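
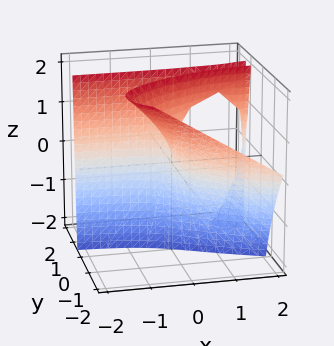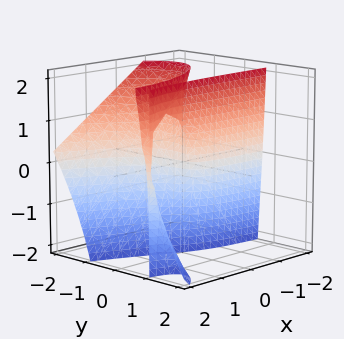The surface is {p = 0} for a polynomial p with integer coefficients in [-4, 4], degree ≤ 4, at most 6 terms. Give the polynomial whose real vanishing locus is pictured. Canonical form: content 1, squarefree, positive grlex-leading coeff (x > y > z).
2*y^3 + 2*y^2*z - 3*x*y - 2*y*z + 2*x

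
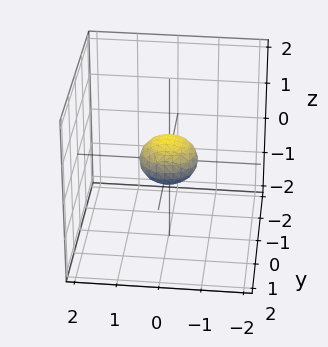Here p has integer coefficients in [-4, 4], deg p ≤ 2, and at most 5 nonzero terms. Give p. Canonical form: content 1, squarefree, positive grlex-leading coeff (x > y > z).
deg p = 2.
Symmetries: rotational symmetry about the z-axis ⇒ p depends on x, y only through x² + y²; the z ↦ −z reflection is a symmetry, so z appears only in even powers.
Checking where it meets the axes: a circular section at z = 0 has radius between 0 and 1.
These observations pin down the coefficients.

2*x^2 + 2*y^2 + 3*z^2 - 1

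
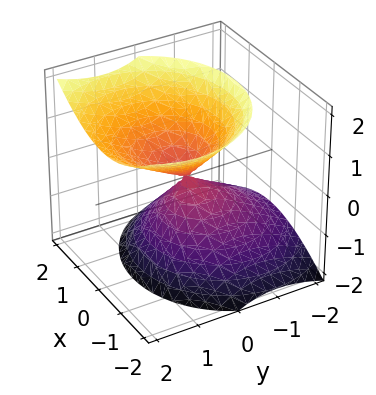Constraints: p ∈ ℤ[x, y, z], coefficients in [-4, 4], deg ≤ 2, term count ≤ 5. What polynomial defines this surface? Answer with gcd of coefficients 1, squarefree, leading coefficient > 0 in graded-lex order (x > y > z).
x^2 + y^2 - y*z - z^2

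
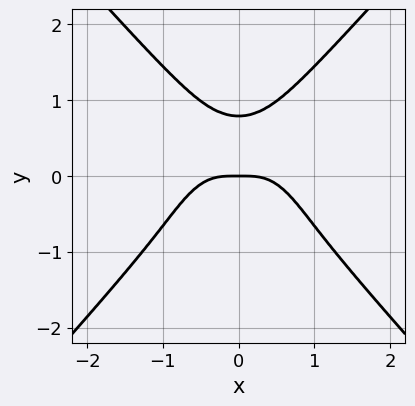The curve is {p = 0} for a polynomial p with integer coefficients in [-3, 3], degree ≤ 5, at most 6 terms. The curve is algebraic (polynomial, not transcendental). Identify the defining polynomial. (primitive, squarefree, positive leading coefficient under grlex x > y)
3*x^4 - 2*y^4 + 3*x^2*y + y

1. deg p = 4. A generic line meets the curve in up to 4 points.
2. Symmetries: mirror symmetry x ↦ −x ⇒ only even powers of x.
3. From the visible intercepts: it meets the y-axis at y = 0 (among the integer gridlines); one x-axis crossing is at x = 0.
4. Solving for integer coefficients yields p as stated.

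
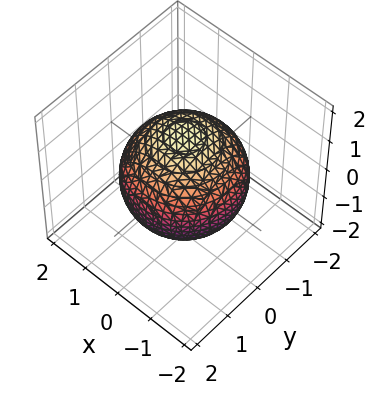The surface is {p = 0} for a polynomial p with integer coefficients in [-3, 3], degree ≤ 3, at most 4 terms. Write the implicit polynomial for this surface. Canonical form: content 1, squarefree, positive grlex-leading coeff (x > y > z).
The degree is 2 — the shape is more complex than any degree-1 surface.
By symmetry, every cross-section ⟂ z is a circle, so x, y appear only via x² + y².
Reading off the gridlines: a circular section at z = 0 has radius between 1 and 2.
Solving for integer coefficients yields p as stated.

x^2 + y^2 + z^2 - 2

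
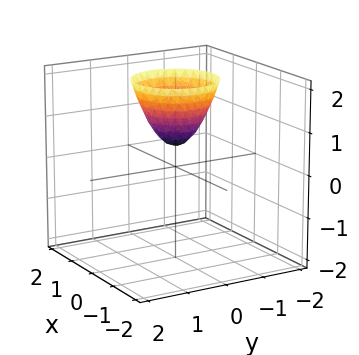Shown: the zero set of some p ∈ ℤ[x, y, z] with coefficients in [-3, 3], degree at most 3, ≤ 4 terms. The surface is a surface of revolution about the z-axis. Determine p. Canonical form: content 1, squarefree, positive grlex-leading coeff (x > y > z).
3*x^2 + 3*y^2 - 2*z + 1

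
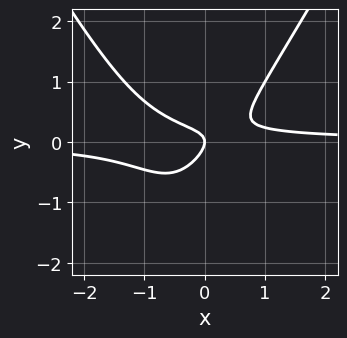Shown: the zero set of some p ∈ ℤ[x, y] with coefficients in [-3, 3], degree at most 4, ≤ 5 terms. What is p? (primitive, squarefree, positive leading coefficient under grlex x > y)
3*x^2*y - y^3 + 2*x*y - 3*y^2 - x

1. deg p = 3. A generic line meets the curve in up to 3 points.
2. From the visible intercepts: one x-axis crossing is at x = 0; it crosses the y-axis at the gridline y = 0.
3. Fitting integer coefficients to these (and the overall shape) gives p.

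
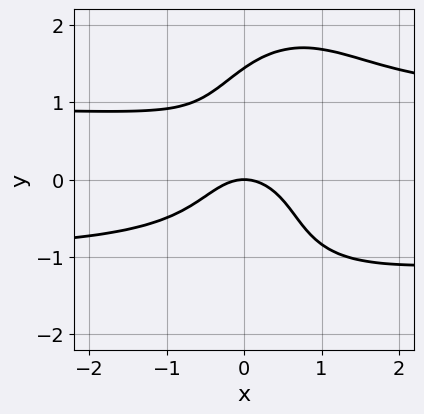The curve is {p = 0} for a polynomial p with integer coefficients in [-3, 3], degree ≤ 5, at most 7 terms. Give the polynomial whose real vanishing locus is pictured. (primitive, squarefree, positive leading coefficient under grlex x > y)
3*x^2*y^2 + y^4 - 3*x*y^2 - 3*x^2 - 3*y

First, degree: a generic line meets the curve in up to 4 points, so deg p = 4.
Then, observable constraints: one y-axis crossing is at y = 0; it meets the x-axis at x = 0 (among the integer gridlines).
Finally, fitting integer coefficients to these (and the overall shape) gives p.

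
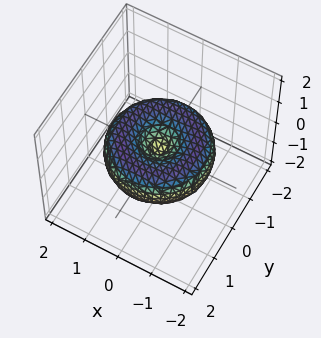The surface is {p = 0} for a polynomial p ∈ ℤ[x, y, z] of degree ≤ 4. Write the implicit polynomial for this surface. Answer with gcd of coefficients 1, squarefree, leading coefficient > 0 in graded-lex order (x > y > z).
x^4 + 2*x^2*y^2 + y^4 - 2*x^2 - 2*y^2 + 3*z^2

1. deg p = 4.
2. Symmetry: the z-axis is an axis of rotation, so x and y enter only as x² + y².
3. From the axis intercepts and sections: it meets the z-axis at z = 0 (among the integer gridlines); it crosses the x-axis at the gridline x = 0.
4. Assembling these constraints gives the stated polynomial.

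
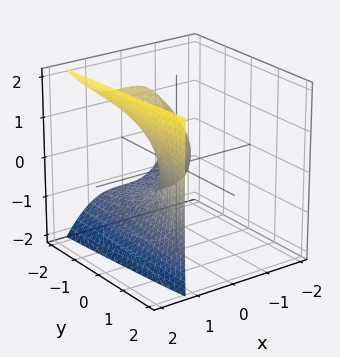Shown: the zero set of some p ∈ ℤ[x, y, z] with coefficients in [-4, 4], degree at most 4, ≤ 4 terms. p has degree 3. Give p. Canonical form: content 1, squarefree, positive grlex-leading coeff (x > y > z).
Degree: a generic line meets the surface in up to 3 points, so deg p = 3.
From the axis intercepts and sections: one z-axis crossing is at z = 0; it crosses the y-axis at the gridline y = 0.
Matching integer coefficients to the picture gives p.

3*x^3 + y*z^2 - 2*z^2 - 3*y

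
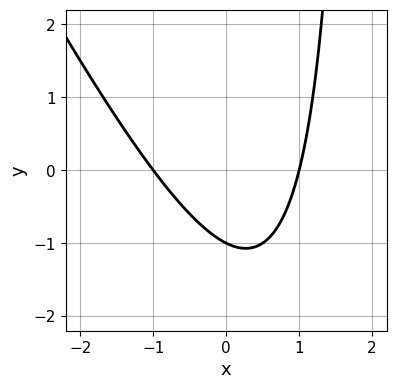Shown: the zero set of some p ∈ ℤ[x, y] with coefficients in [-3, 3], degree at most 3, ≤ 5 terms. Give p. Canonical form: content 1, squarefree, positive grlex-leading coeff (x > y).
2*x^2 + x*y - 2*y - 2

(a) Degree: a generic line meets the curve in up to 2 points, so deg p = 2.
(b) Checking where it meets the axes: it meets the y-axis at y = -1 (among the integer gridlines); the x-axis gridline crossings are at x ∈ {-1, 1}.
(c) Solving for integer coefficients yields p as stated.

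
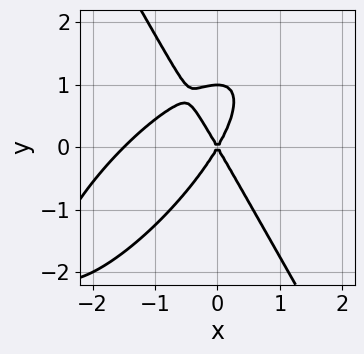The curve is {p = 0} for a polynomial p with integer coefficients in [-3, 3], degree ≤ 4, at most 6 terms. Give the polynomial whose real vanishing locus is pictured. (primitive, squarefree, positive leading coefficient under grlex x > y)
First, degree: a generic line meets the curve in up to 3 points, so deg p = 3.
Then, from the visible intercepts: it crosses the x-axis at the gridline x = 0; among the integer gridlines, it crosses the y-axis at y ∈ {0, 1}.
Finally, fitting integer coefficients to these (and the overall shape) gives p.

2*x^3 - 2*x^2*y + y^3 + 3*x^2 - y^2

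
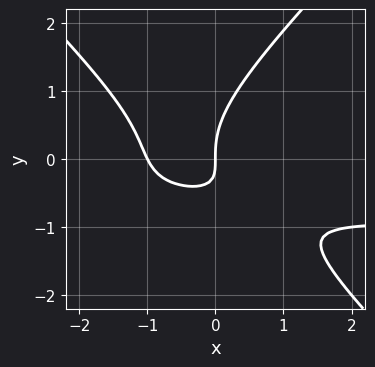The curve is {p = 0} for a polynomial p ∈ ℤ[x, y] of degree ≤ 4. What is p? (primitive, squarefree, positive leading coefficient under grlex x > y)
2*x^2*y - 2*y^3 + 2*x^2 + 3*x*y + 2*x

First, degree: no degree-2 curve has this shape, so deg p = 3.
Next, against the integer gridlines: the x-axis gridline crossings are at x ∈ {-1, 0}; one y-axis crossing is at y = 0.
Finally, matching integer coefficients to the picture gives p.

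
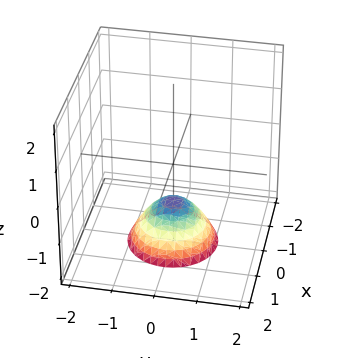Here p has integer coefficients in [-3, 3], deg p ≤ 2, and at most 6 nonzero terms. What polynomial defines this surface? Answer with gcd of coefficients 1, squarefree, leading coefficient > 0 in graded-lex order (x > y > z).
x^2 + y^2 + z + 1

First, the degree is 2 — a generic line meets the surface in up to 2 points.
Then, symmetries: the z-axis is an axis of rotation, so x and y enter only as x² + y².
Next, reading off the gridlines: no x-intercept at any integer in the box; one z-axis crossing is at z = -1; a circular section at z = -2 has radius exactly 1.
Finally, putting this together gives p.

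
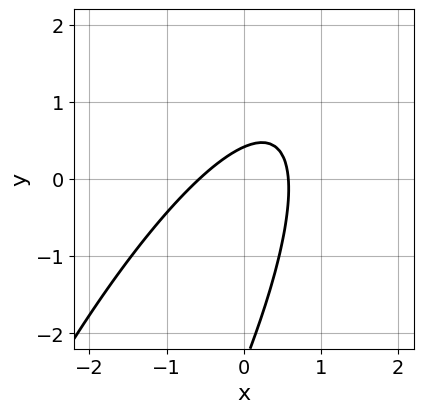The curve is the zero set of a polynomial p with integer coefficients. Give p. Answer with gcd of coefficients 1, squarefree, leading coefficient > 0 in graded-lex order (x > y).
3*x^2 - 3*x*y + y^2 + 2*y - 1

First, degree: no degree-1 curve has this shape, so deg p = 2.
Finally, putting this together gives p.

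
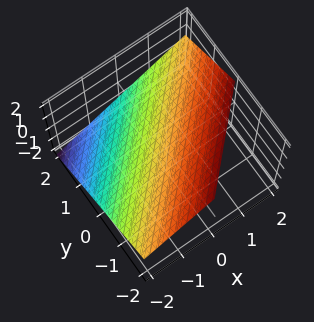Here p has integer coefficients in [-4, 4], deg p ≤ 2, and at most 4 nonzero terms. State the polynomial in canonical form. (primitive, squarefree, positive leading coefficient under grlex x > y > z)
(a) Degree: every cross-section is a straight line — this is a plane, so deg p = 1.
(b) Reading off the gridlines: it crosses the x-axis at the gridline x = -1; it meets the y-axis at y = 1 (among the integer gridlines).
(c) Solving for integer coefficients yields p as stated.

2*x - 2*y - 3*z + 2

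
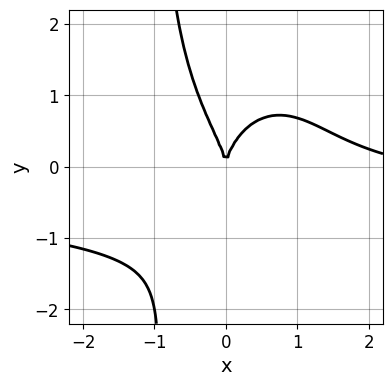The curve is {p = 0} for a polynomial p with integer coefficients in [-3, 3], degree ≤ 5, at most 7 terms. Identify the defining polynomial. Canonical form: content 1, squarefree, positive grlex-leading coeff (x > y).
2*x^3*y + x*y^3 + x^3 + y^3 - 3*x^2

1. The degree is 4 — a generic line meets the curve in up to 4 points.
2. From the visible intercepts: it crosses the y-axis at the gridline y = 0; it meets the x-axis at x = 0 (among the integer gridlines).
3. These observations pin down the coefficients.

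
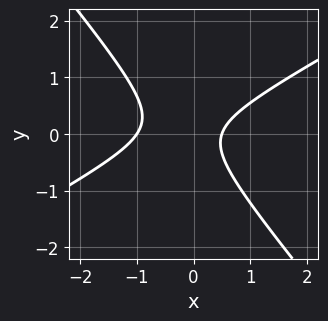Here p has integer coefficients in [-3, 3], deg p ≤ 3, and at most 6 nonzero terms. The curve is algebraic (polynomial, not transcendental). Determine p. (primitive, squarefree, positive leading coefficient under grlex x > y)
The degree is 2 — the shape is more complex than any degree-1 curve.
From the visible intercepts: it crosses the x-axis at the gridline x = -1; the curve avoids every integer y-axis point in the box.
These observations pin down the coefficients.

2*x^2 - 2*x*y - 3*y^2 + x - 1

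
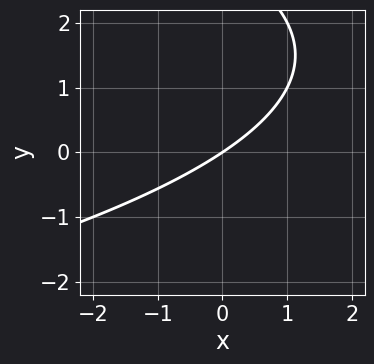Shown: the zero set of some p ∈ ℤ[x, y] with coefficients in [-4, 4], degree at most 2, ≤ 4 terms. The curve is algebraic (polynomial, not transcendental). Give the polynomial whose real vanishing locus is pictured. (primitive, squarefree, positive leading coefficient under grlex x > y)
(a) Degree: a generic line meets the curve in up to 2 points, so deg p = 2.
(b) From the axis intercepts and sections: it crosses the y-axis at the gridline y = 0; it crosses the x-axis at the gridline x = 0.
(c) Assembling these constraints gives the stated polynomial.

y^2 + 2*x - 3*y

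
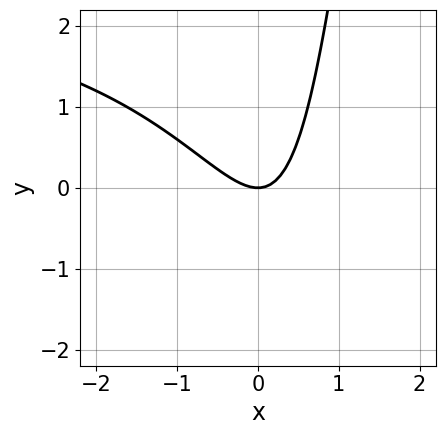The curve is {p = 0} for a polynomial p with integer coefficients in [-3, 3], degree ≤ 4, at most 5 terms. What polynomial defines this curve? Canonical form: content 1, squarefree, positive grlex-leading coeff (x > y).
First, the degree is 3 — no degree-2 curve has this shape.
Then, from the axis intercepts and sections: one x-axis crossing is at x = 0; it meets the y-axis at y = 0 (among the integer gridlines).
Finally, matching integer coefficients to the picture gives p.

x^2*y - 3*x^2 - 2*x*y + 2*y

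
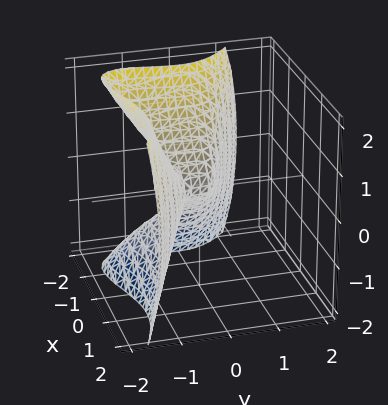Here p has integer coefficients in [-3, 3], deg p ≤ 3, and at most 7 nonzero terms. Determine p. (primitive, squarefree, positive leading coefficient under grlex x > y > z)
2*x^3 - 3*x*y^2 + 3*y^3 + 2*z^2 + x

1. Degree: the shape is more complex than any degree-2 surface, so deg p = 3.
2. From the axis intercepts and sections: one x-axis crossing is at x = 0; it meets the y-axis at y = 0 (among the integer gridlines); it meets the z-axis at z = 0 (among the integer gridlines).
3. Assembling these constraints gives the stated polynomial.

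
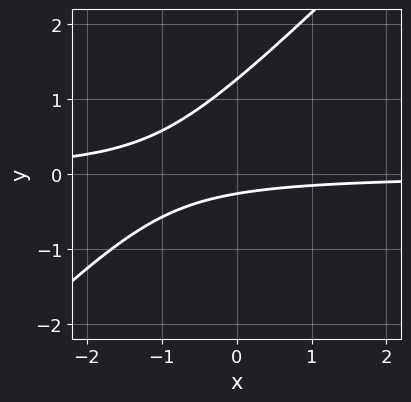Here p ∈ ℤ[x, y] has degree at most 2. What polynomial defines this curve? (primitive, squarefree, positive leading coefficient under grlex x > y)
3*x*y - 3*y^2 + 3*y + 1

(a) deg p = 2. The shape is more complex than any degree-1 curve.
(b) From the axis intercepts and sections: it misses every integer gridline on the x-axis.
(c) The integer polynomial consistent with all of this is the stated p.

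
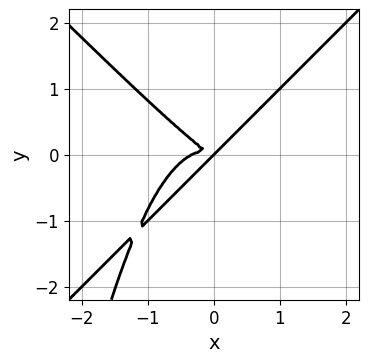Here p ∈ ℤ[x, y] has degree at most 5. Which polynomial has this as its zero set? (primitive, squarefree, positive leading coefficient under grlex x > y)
3*x^4 - 3*x^2*y^2 + x^3 + 2*x^2*y - 3*y^3

First, deg p = 4. The shape is more complex than any degree-3 curve.
Next, from the axis intercepts and sections: one x-axis crossing is at x = 0; it crosses the y-axis at the gridline y = 0.
Finally, these observations pin down the coefficients.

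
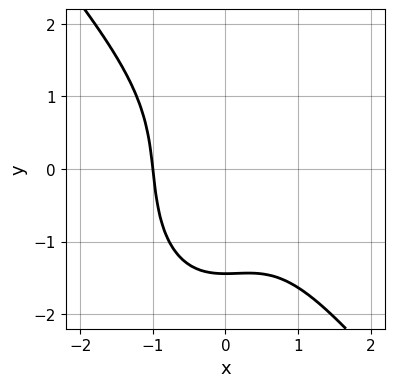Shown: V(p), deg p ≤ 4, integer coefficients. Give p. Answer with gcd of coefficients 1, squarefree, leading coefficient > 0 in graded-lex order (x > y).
3*x^3 + x^2*y + y^3 + 3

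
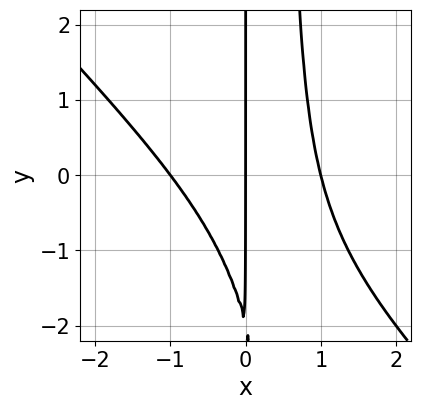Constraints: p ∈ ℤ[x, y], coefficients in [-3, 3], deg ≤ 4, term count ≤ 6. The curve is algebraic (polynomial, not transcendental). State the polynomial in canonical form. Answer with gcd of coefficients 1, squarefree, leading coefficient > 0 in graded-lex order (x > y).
deg p = 3. The shape is more complex than any degree-2 curve.
Reading off the gridlines: the visible y-axis segment lies entirely on the curve; among the integer gridlines, it crosses the x-axis at x ∈ {-1, 0, 1}.
Fitting integer coefficients to these (and the overall shape) gives p.

2*x^3 + 2*x^2*y - x*y - 2*x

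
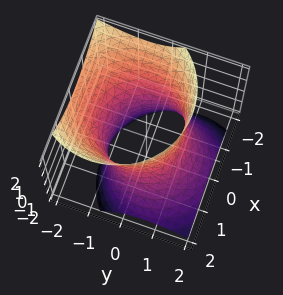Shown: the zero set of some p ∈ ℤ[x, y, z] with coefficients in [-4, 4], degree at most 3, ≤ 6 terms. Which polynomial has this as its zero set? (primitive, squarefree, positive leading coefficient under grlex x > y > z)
2*x^2 + x*z + 2*y^2 + 2*y*z - z^2 - 3

The degree is 2 — the shape is more complex than any degree-1 surface.
From the visible intercepts: no z-intercept at any integer in the box.
Assembling these constraints gives the stated polynomial.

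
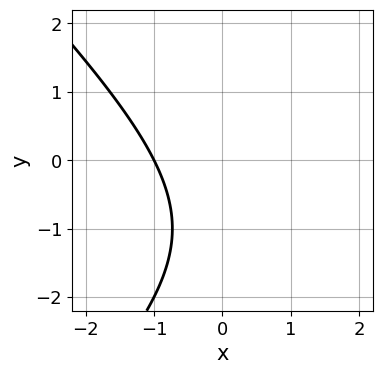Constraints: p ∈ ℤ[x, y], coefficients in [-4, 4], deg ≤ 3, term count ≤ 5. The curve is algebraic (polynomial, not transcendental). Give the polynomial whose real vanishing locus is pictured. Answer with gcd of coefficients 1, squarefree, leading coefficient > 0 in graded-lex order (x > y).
x^2 - y^2 - 2*x - 2*y - 3

(a) Degree: no degree-1 curve has this shape, so deg p = 2.
(b) Reading off the gridlines: it crosses the x-axis at the gridline x = -1; the curve avoids every integer y-axis point in the box.
(c) Matching integer coefficients to the picture gives p.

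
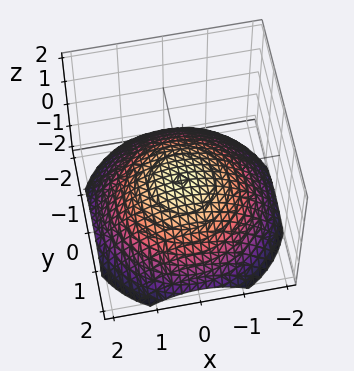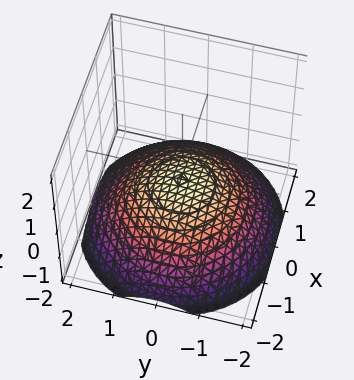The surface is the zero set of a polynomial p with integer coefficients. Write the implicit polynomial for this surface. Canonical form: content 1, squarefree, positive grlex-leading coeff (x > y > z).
x^2 + y^2 + 3*z + 1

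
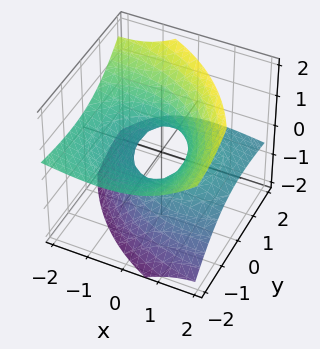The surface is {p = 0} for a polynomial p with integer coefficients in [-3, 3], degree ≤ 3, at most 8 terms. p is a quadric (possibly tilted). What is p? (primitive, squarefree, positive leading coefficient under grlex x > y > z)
x^2 + 3*x*z + y^2 + 3*y*z - 3*z^2 - 1

First, degree: no degree-1 surface has this shape, so deg p = 2.
Next, from the axis intercepts and sections: it misses every integer gridline on the z-axis; among the integer gridlines, it crosses the y-axis at y ∈ {-1, 1}.
Finally, matching integer coefficients to the picture gives p. Check: (1, 0, 0) on the x-axis lies on the surface, and p(1, 0, 0) = 0. ✓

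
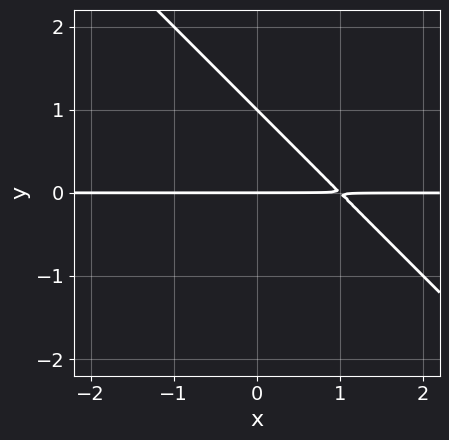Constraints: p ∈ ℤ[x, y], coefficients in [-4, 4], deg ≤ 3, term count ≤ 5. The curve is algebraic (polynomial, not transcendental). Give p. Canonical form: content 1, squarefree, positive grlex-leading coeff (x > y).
x*y + y^2 - y

Degree: a generic line meets the curve in up to 2 points, so deg p = 2.
Reading off the gridlines: among the integer gridlines, it crosses the y-axis at y ∈ {0, 1}; the visible x-axis segment lies entirely on the curve.
The integer polynomial consistent with all of this is the stated p.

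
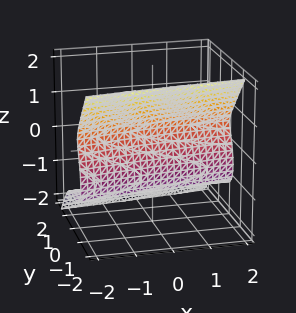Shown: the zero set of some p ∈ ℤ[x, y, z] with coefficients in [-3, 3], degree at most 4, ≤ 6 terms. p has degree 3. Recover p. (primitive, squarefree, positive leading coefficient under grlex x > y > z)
First, degree: no degree-2 surface has this shape, so deg p = 3.
Then, checking where it meets the axes: no x-intercept at any integer in the box.
Finally, putting this together gives p.

x*y^2 - 3*y^3 - 2*z^3 + 2*z - 1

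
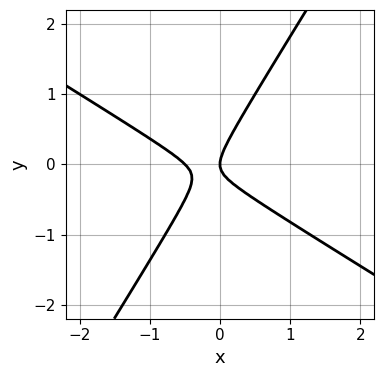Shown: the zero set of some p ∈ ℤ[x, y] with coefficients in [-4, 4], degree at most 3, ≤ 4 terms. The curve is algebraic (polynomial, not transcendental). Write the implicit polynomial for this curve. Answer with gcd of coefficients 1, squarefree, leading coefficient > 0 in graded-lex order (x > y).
2*x^2 + 2*x*y - 2*y^2 + x

First, deg p = 2.
Then, against the integer gridlines: one x-axis crossing is at x = 0; it crosses the y-axis at the gridline y = 0.
Finally, the integer polynomial consistent with all of this is the stated p.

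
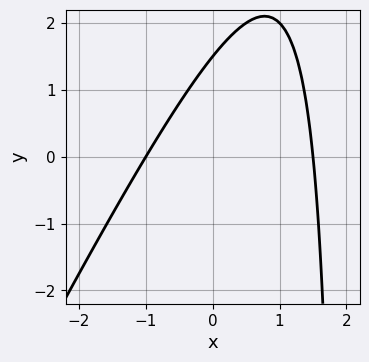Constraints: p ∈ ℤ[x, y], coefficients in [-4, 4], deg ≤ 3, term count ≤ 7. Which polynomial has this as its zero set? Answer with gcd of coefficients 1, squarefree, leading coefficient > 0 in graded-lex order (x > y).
(a) The degree is 2 — the shape is more complex than any degree-1 curve.
(b) Reading off the gridlines: one x-axis crossing is at x = -1.
(c) These observations pin down the coefficients.

2*x^2 - x*y - x + 2*y - 3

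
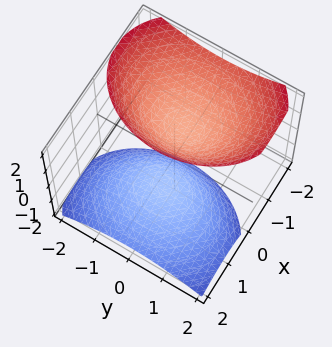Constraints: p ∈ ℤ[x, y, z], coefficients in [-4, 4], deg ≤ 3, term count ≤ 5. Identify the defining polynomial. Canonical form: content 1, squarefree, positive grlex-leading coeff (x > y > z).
I count 2 distinct pieces. They look like related sheets of one shape, so recover p as a whole.
deg p = 2. The shape is more complex than any degree-1 surface.
From the axis intercepts and sections: the z-axis gridline crossings are at z ∈ {-1, 1}; no x-intercept at any integer in the box.
These observations pin down the coefficients.

3*x^2 + 3*x*z + 2*y^2 - 2*z^2 + 2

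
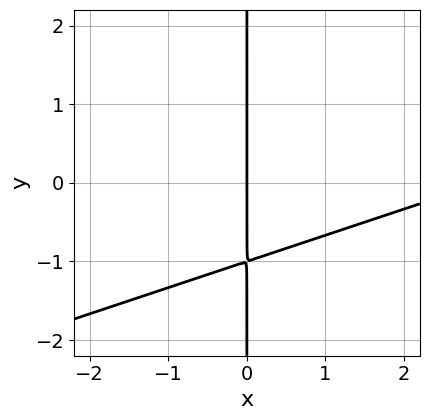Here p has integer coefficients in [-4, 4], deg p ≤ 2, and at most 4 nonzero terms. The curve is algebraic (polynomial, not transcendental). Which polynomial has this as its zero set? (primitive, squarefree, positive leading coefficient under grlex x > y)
Degree: no degree-1 curve has this shape, so deg p = 2.
Observable constraints: one x-axis crossing is at x = 0; every point of the y-axis in the box is on the curve.
The integer polynomial consistent with all of this is the stated p.

x^2 - 3*x*y - 3*x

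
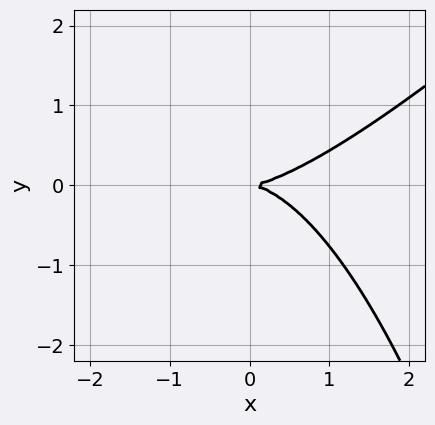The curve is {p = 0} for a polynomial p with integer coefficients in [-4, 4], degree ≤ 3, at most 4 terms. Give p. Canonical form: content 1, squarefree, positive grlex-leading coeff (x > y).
x^3 - x^2*y - 3*y^2

First, degree: the shape is more complex than any degree-2 curve, so deg p = 3.
Next, from the visible intercepts: it meets the y-axis at y = 0 (among the integer gridlines); one x-axis crossing is at x = 0.
Finally, the integer polynomial consistent with all of this is the stated p.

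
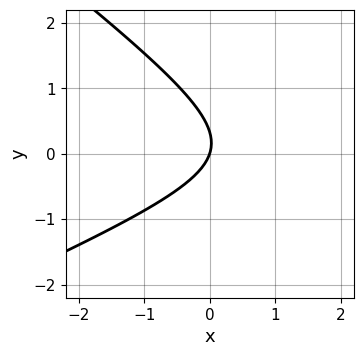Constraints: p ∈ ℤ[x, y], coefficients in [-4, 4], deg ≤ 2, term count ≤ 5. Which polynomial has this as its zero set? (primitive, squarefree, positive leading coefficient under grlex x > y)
First, the degree is 2 — no degree-1 curve has this shape.
Next, checking where it meets the axes: it meets the y-axis at y = 0 (among the integer gridlines); one x-axis crossing is at x = 0.
Finally, solving for integer coefficients yields p as stated.

x^2 - x*y - 3*y^2 - 3*x + y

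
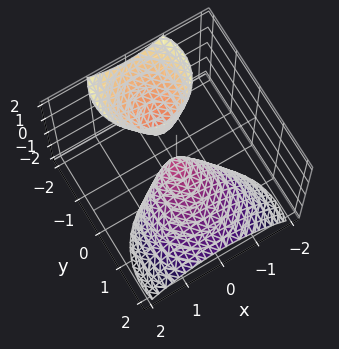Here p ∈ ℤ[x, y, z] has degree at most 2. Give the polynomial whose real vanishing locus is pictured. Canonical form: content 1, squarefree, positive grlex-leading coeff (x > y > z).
(a) I count 2 distinct pieces.
(b) Degree: no degree-1 surface has this shape, so deg p = 2.
(c) Observable constraints: it meets the z-axis at z = 0 (among the integer gridlines); it meets the x-axis at x = 0 (among the integer gridlines); one y-axis crossing is at y = 0.
(d) Solving for integer coefficients yields p as stated.

2*x^2 + 2*y^2 + 3*y*z + z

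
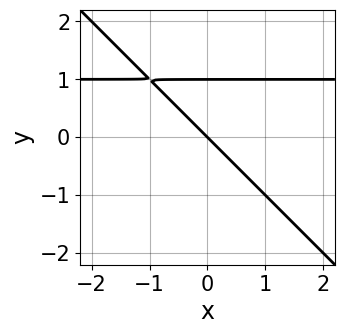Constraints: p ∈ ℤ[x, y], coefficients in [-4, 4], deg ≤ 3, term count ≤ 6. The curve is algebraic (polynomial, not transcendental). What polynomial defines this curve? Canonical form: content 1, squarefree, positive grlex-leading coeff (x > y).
First, deg p = 2.
Then, reading off the gridlines: among the integer gridlines, it crosses the y-axis at y ∈ {0, 1}; it meets the x-axis at x = 0 (among the integer gridlines).
Finally, fitting integer coefficients to these (and the overall shape) gives p.

x*y + y^2 - x - y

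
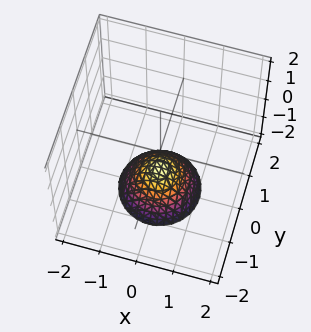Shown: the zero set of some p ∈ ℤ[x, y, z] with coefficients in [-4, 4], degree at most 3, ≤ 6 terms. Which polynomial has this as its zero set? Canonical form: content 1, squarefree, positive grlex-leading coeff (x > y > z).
x^2 + y^2 + z + 1

(a) deg p = 2.
(b) Symmetries: rotational symmetry about the z-axis ⇒ p depends on x, y only through x² + y².
(c) From the visible intercepts: one z-axis crossing is at z = -1; the surface avoids every integer y-axis point in the box; no x-intercept at any integer in the box.
(d) These observations pin down the coefficients.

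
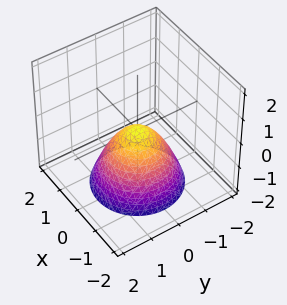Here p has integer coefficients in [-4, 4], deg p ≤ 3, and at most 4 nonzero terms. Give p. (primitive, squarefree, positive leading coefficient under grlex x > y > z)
x^2 + y^2 + z

Degree: a single bowl opening along one axis; a quadric, so deg p = 2.
By symmetry, the surface is invariant under rotation about z: p = q(x² + y², z).
Observable constraints: one x-axis crossing is at x = 0; a circular section at z = -2 has radius between 1 and 2; it meets the y-axis at y = 0 (among the integer gridlines).
Putting this together gives p.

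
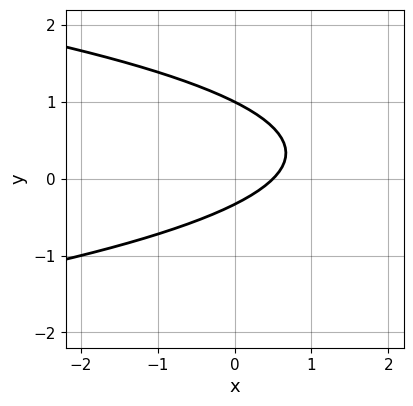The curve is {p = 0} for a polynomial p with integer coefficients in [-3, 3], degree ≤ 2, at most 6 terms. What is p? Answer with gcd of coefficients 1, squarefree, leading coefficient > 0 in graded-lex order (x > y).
Degree: a generic line meets the curve in up to 2 points, so deg p = 2.
From the axis intercepts and sections: one y-axis crossing is at y = 1.
Fitting integer coefficients to these (and the overall shape) gives p.

3*y^2 + 2*x - 2*y - 1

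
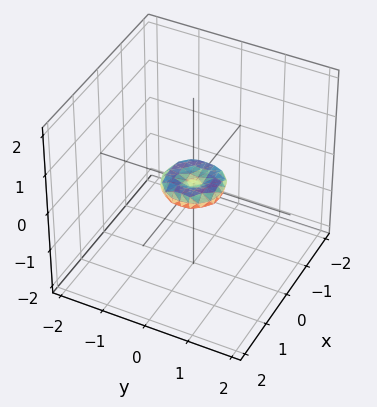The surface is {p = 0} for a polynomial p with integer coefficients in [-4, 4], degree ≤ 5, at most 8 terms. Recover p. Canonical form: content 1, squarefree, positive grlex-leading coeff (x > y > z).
(a) Degree: the shape is more complex than any degree-3 surface, so deg p = 4.
(b) Symmetry: the z-axis is an axis of rotation, so x and y enter only as x² + y².
(c) Against the integer gridlines: it crosses the y-axis at the gridline y = 0; one z-axis crossing is at z = 0.
(d) Putting this together gives p.

2*x^4 + 4*x^2*y^2 + 2*y^4 - x^2 - y^2 + 3*z^2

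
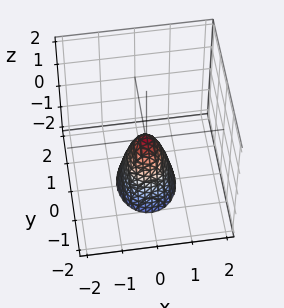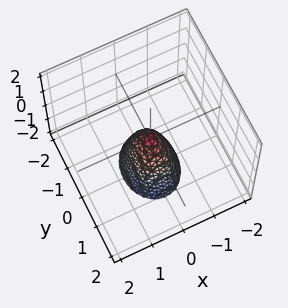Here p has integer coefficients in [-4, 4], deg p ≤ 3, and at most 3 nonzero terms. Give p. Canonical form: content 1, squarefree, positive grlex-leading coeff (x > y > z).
3*x^2 + 2*y^2 + z

First, degree: a single bowl opening along one axis; a quadric, so deg p = 2.
Then, symmetries: the y ↦ −y reflection is a symmetry, so y appears only in even powers; the x ↦ −x reflection is a symmetry, so x appears only in even powers.
Then, checking where it meets the axes: one x-axis crossing is at x = 0; it meets the y-axis at y = 0 (among the integer gridlines).
Finally, solving for integer coefficients yields p as stated.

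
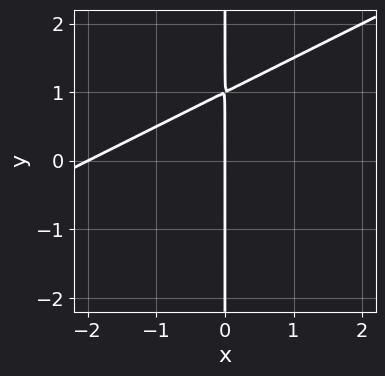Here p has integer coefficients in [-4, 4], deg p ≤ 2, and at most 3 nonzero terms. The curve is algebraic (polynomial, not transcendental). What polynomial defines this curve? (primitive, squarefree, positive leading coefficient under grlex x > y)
x^2 - 2*x*y + 2*x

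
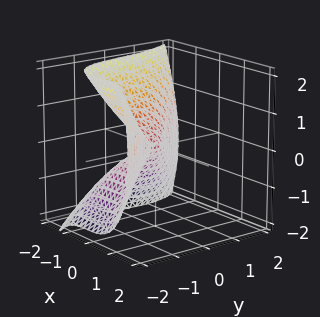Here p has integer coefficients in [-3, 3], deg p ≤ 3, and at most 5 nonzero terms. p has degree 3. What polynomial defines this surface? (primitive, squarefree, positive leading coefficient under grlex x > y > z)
2*x^3 + y^3 + y*z + 2*z^2

The degree is 3 — a generic line meets the surface in up to 3 points.
From the visible intercepts: it meets the y-axis at y = 0 (among the integer gridlines); it crosses the z-axis at the gridline z = 0; it crosses the x-axis at the gridline x = 0.
The integer polynomial consistent with all of this is the stated p.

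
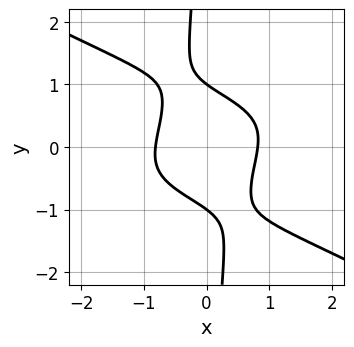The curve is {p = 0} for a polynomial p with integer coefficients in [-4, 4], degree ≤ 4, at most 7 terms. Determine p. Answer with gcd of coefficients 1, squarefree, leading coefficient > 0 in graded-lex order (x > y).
x^3*y - 3*x*y^3 - 3*x^2 - 2*y^2 + 2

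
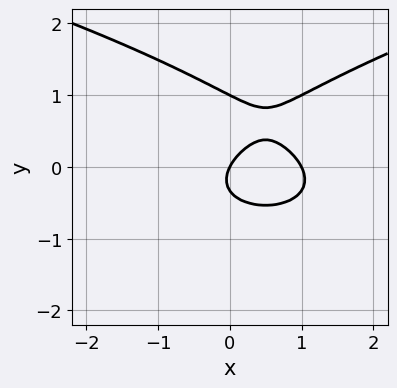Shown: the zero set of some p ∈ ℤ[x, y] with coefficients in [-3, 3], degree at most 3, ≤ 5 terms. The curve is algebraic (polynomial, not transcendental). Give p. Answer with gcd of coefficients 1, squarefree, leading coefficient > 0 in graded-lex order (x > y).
3*y^3 - 2*x^2 - 2*y^2 + 2*x - y

First, degree: no degree-2 curve has this shape, so deg p = 3.
Then, observable constraints: among the integer gridlines, it crosses the y-axis at y ∈ {0, 1}; among the integer gridlines, it crosses the x-axis at x ∈ {0, 1}.
Finally, putting this together gives p.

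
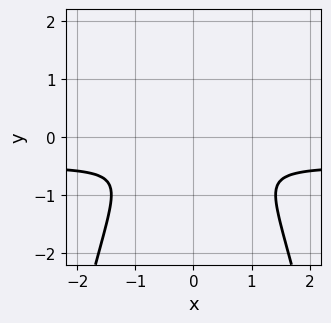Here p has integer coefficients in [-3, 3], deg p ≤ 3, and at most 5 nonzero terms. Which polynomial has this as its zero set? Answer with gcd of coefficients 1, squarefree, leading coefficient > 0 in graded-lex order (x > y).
First, degree: the shape is more complex than any degree-2 curve, so deg p = 3.
Next, symmetries: mirror symmetry x ↦ −x ⇒ only even powers of x.
Finally, these observations pin down the coefficients.

2*x^2*y + x^2 + 2*y^2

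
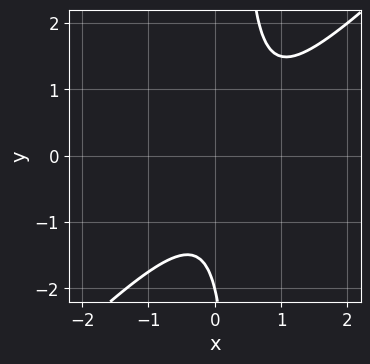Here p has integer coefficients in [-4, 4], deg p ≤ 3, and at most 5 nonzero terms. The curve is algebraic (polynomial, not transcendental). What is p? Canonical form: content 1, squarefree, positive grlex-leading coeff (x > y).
3*x^2 - 3*x*y - 2*x + y + 2

Degree: no degree-1 curve has this shape, so deg p = 2.
Against the integer gridlines: the curve avoids every integer x-axis point in the box; one y-axis crossing is at y = -2.
Fitting integer coefficients to these (and the overall shape) gives p.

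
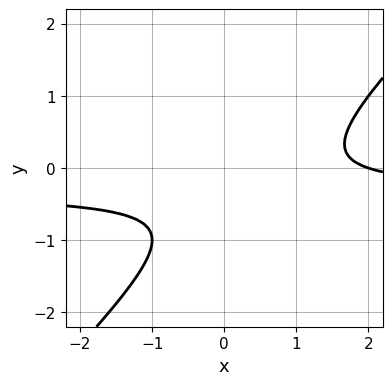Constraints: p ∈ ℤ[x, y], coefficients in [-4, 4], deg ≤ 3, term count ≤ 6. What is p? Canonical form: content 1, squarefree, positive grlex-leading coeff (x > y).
3*x*y - 3*y^2 + x - 3*y - 2

First, deg p = 2. A generic line meets the curve in up to 2 points.
Next, checking where it meets the axes: no y-intercept at any integer in the box; one x-axis crossing is at x = 2.
Finally, matching integer coefficients to the picture gives p.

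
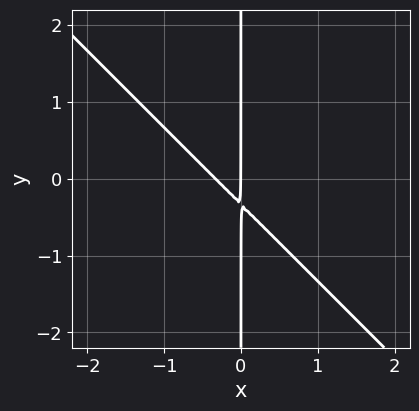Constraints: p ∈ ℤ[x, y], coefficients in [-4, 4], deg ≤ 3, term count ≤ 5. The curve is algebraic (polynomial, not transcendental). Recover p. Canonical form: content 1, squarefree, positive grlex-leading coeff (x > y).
1. Degree: no degree-1 curve has this shape, so deg p = 2.
2. Checking where it meets the axes: the visible y-axis segment lies entirely on the curve; it crosses the x-axis at the gridline x = 0.
3. Matching integer coefficients to the picture gives p.

3*x^2 + 3*x*y + x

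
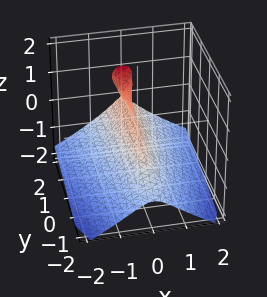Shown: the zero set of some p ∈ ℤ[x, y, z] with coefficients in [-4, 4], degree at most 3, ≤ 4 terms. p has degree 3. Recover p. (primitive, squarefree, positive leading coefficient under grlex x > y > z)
y*z^2 - 2*z^3 - 3*x^2

(a) The picture has 2 separate pieces.
(b) deg p = 3.
(c) From the visible intercepts: the visible y-axis segment lies entirely on the surface; it crosses the z-axis at the gridline z = 0.
(d) These observations pin down the coefficients.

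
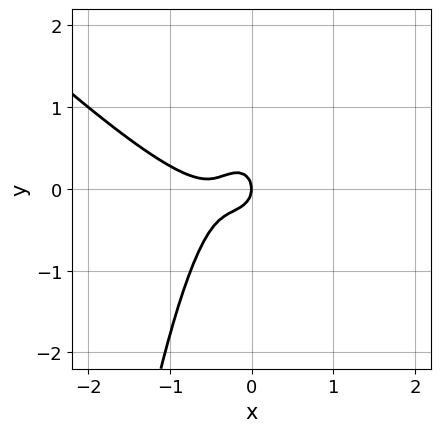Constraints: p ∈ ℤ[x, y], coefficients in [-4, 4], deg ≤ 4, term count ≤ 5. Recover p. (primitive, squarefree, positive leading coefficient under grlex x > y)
3*x^3 + 3*x^2*y + 3*x^2 + 2*y^2 + x

First, deg p = 3. No degree-2 curve has this shape.
Then, from the axis intercepts and sections: one y-axis crossing is at y = 0; it crosses the x-axis at the gridline x = 0.
Finally, the integer polynomial consistent with all of this is the stated p.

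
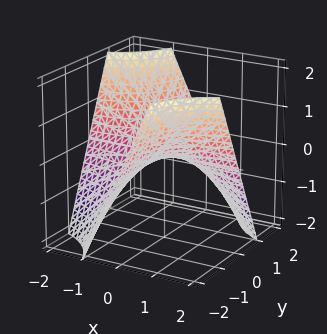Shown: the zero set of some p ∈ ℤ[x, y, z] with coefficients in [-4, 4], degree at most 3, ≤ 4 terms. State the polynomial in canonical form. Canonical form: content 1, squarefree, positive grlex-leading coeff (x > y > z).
x*y + z

First, deg p = 2.
Next, against the integer gridlines: every point of the y-axis in the box is on the surface; it meets the z-axis at z = 0 (among the integer gridlines); every point of the x-axis in the box is on the surface.
Finally, these observations pin down the coefficients.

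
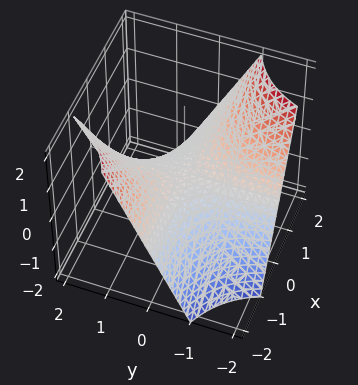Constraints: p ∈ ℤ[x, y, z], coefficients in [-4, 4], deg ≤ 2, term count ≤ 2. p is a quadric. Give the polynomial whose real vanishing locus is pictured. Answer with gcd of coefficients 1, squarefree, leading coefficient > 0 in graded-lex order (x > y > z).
1. deg p = 2.
2. Against the integer gridlines: it meets the z-axis at z = 0 (among the integer gridlines); the visible y-axis segment lies entirely on the surface; every point of the x-axis in the box is on the surface.
3. Assembling these constraints gives the stated polynomial.

x*y + z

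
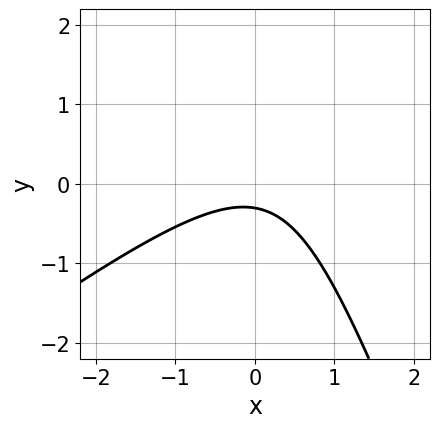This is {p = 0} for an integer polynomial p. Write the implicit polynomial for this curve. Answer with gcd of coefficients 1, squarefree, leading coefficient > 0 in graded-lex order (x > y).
1. deg p = 2. A generic line meets the curve in up to 2 points.
2. Against the integer gridlines: it misses every integer gridline on the x-axis.
3. Assembling these constraints gives the stated polynomial.

2*x^2 - 2*x*y - y^2 + 3*y + 1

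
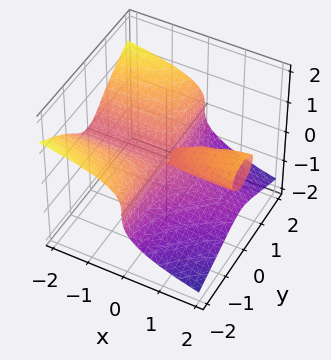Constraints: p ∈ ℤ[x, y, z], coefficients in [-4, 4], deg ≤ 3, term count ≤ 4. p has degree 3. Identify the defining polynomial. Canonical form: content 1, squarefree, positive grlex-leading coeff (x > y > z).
1. The degree is 3 — no degree-2 surface has this shape.
2. Checking where it meets the axes: every point of the x-axis in the box is on the surface; it crosses the z-axis at the gridline z = 0; the visible y-axis segment lies entirely on the surface.
3. The integer polynomial consistent with all of this is the stated p.

x*y^2 + 3*z^3 - x*z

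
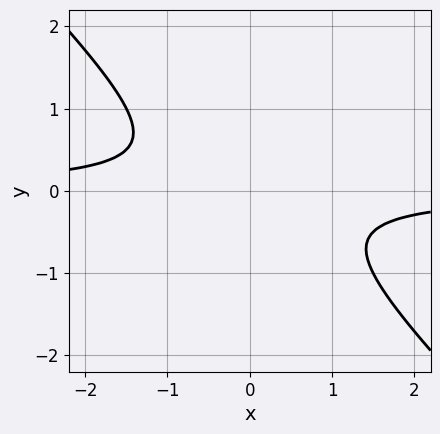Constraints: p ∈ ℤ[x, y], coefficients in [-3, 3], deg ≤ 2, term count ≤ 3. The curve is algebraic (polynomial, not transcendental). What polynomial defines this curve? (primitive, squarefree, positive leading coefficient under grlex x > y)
2*x*y + 2*y^2 + 1

(a) The degree is 2 — no degree-1 curve has this shape.
(b) Checking where it meets the axes: the curve avoids every integer x-axis point in the box; it misses every integer gridline on the y-axis.
(c) These observations pin down the coefficients.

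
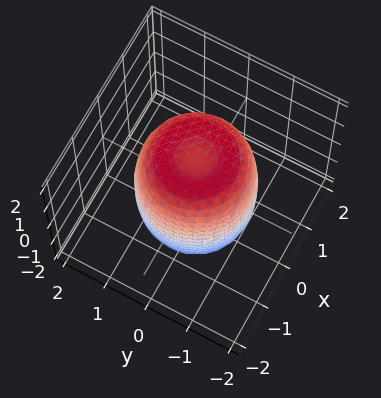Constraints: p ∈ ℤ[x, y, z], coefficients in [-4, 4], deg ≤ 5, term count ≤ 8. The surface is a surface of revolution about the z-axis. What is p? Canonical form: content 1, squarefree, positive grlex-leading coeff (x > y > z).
Degree: no degree-3 surface has this shape, so deg p = 4.
Symmetries: rotational symmetry about the z-axis ⇒ p depends on x, y only through x² + y².
Against the integer gridlines: a circular section at z = 0 has radius between 1 and 2.
Putting this together gives p.

2*x^4 + 4*x^2*y^2 + 2*y^4 - 2*x^2 - 2*y^2 + z^2 - 2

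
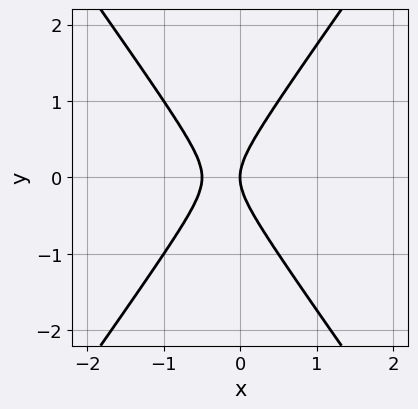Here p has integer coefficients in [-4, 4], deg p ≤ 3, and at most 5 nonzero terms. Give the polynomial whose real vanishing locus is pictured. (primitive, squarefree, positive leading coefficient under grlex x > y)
1. deg p = 2. A generic line meets the curve in up to 2 points.
2. Symmetries: it's symmetric under y → −y, forcing even powers of y.
3. Reading off the gridlines: it crosses the y-axis at the gridline y = 0; it crosses the x-axis at the gridline x = 0.
4. Putting this together gives p.

2*x^2 - y^2 + x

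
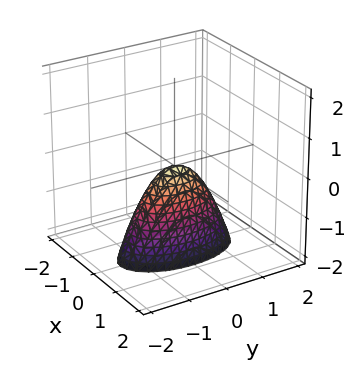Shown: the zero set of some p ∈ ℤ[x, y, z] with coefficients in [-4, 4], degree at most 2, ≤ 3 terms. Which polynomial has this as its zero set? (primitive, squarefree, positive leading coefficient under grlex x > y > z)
First, degree: a paraboloid; a quadric, so deg p = 2.
Then, symmetries: mirror symmetry x ↦ −x ⇒ only even powers of x; the y ↦ −y reflection is a symmetry, so y appears only in even powers.
Then, reading off the gridlines: it meets the z-axis at z = 0 (among the integer gridlines); it crosses the y-axis at the gridline y = 0; one x-axis crossing is at x = 0.
Finally, these observations pin down the coefficients.

3*x^2 + y^2 + z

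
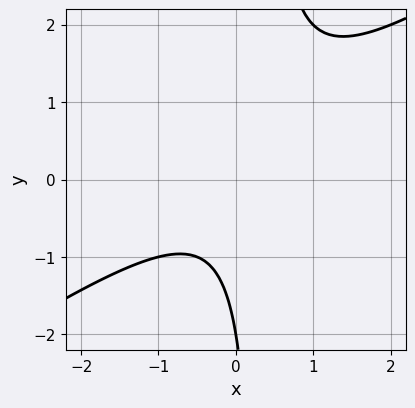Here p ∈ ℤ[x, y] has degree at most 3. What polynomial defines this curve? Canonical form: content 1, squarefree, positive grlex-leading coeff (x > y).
2*x^2 - 3*x*y + y + 2

1. The degree is 2 — a generic line meets the curve in up to 2 points.
2. From the axis intercepts and sections: no x-intercept at any integer in the box; it meets the y-axis at y = -2 (among the integer gridlines).
3. Putting this together gives p.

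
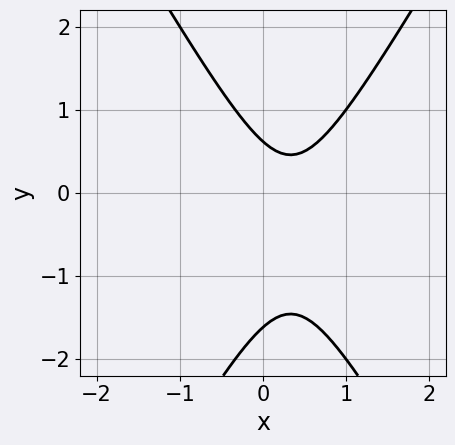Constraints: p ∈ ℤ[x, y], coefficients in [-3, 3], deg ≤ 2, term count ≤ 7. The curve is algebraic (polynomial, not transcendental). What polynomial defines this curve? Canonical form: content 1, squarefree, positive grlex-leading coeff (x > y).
3*x^2 - y^2 - 2*x - y + 1

First, deg p = 2. No degree-1 curve has this shape.
Next, against the integer gridlines: the curve avoids every integer x-axis point in the box.
Finally, matching integer coefficients to the picture gives p.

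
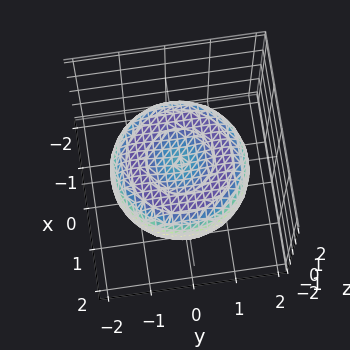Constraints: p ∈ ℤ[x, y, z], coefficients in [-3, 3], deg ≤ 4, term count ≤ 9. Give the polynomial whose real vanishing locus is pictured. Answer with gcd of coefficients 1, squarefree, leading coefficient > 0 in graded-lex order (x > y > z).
x^4 + 2*x^2*y^2 + y^4 - 2*x^2 - 2*y^2 + 3*z^2 - 1

(a) deg p = 4.
(b) By symmetry, every cross-section ⟂ z is a circle, so x, y appear only via x² + y².
(c) Reading off the gridlines: a circular section at z = 0 has radius between 1 and 2.
(d) Fitting integer coefficients to these (and the overall shape) gives p.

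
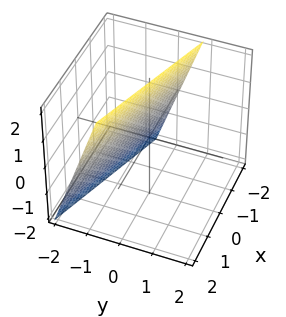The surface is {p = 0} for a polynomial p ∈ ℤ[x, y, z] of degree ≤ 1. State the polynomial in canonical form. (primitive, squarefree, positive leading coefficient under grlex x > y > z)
(a) Degree: every cross-section is a straight line — this is a plane, so deg p = 1.
(b) Against the integer gridlines: it meets the z-axis at z = 2 (among the integer gridlines); it meets the x-axis at x = -2 (among the integer gridlines).
(c) These observations pin down the coefficients.

x + 3*y - z + 2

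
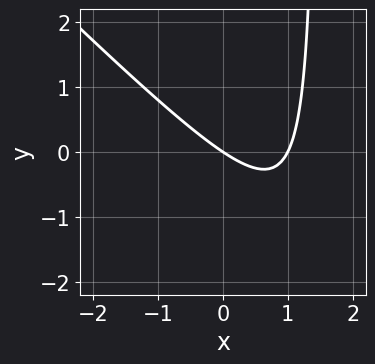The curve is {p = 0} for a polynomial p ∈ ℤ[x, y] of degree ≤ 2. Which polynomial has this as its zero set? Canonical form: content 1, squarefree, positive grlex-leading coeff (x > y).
The degree is 2 — no degree-1 curve has this shape.
Against the integer gridlines: the x-axis gridline crossings are at x ∈ {0, 1}; it meets the y-axis at y = 0 (among the integer gridlines).
These observations pin down the coefficients.

2*x^2 + 2*x*y - 2*x - 3*y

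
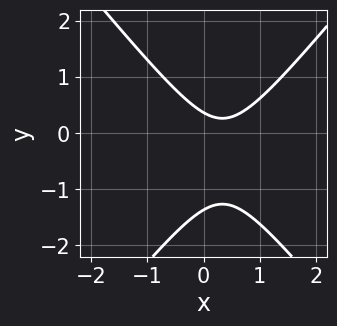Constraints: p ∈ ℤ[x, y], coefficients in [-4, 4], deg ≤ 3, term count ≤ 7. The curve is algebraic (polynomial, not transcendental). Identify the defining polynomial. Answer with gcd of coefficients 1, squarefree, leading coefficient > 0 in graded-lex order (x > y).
3*x^2 - 2*y^2 - 2*x - 2*y + 1

The degree is 2 — no degree-1 curve has this shape.
Checking where it meets the axes: it misses every integer gridline on the x-axis.
Putting this together gives p.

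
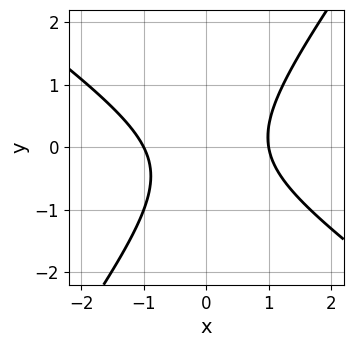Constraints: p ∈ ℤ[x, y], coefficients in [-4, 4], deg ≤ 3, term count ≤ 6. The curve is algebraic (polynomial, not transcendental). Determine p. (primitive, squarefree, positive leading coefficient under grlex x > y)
(a) deg p = 2. No degree-1 curve has this shape.
(b) Against the integer gridlines: the x-axis gridline crossings are at x ∈ {-1, 1}; no y-intercept at any integer in the box.
(c) Matching integer coefficients to the picture gives p.

3*x^2 + 2*x*y - 3*y^2 - y - 3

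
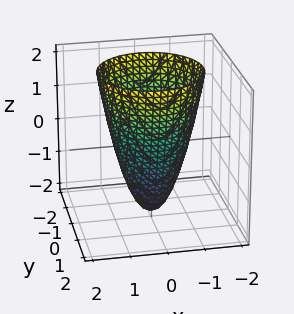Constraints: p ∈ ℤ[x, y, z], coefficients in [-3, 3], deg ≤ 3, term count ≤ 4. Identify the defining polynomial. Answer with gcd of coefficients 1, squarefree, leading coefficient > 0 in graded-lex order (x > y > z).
2*x^2 + 2*y^2 - z - 2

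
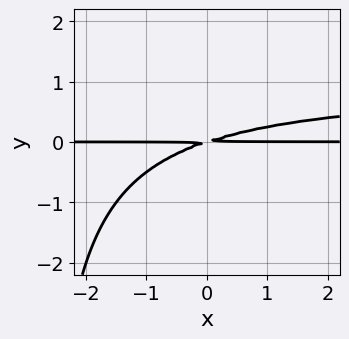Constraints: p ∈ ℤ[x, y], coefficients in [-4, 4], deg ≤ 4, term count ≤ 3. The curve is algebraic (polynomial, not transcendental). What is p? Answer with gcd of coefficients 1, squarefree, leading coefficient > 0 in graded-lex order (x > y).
x*y^2 - x*y + 3*y^2

First, degree: no degree-2 curve has this shape, so deg p = 3.
Next, reading off the gridlines: every point of the x-axis in the box is on the curve.
Finally, together with the visible shape, these determine p as stated.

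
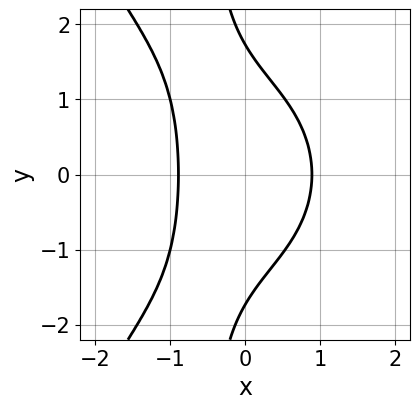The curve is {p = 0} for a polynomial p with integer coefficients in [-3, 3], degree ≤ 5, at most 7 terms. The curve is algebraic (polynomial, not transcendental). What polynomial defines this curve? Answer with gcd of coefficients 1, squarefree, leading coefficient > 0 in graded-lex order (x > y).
(a) deg p = 4. No degree-3 curve has this shape.
(b) Symmetries: mirror symmetry y ↦ −y ⇒ only even powers of y.
(c) Matching integer coefficients to the picture gives p.

x^4 + 2*x*y^2 + 3*x^2 + y^2 - 3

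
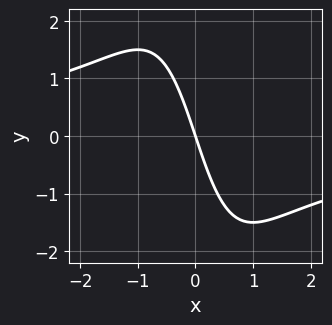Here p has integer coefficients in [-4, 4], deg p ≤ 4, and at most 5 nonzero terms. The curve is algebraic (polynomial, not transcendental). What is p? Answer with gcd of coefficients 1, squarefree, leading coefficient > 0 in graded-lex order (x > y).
x^2*y + 3*x + y

(a) deg p = 3.
(b) From the axis intercepts and sections: it crosses the x-axis at the gridline x = 0; it crosses the y-axis at the gridline y = 0.
(c) Assembling these constraints gives the stated polynomial.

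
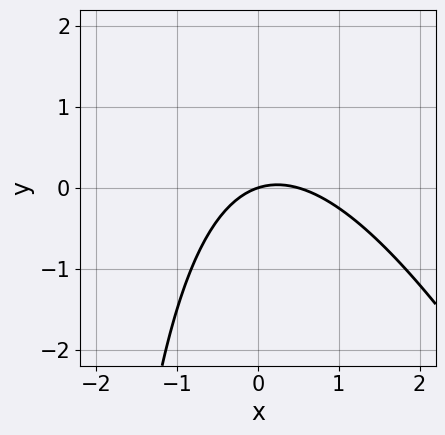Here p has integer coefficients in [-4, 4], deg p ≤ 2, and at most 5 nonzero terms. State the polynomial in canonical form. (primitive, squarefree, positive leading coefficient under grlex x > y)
1. Degree: a generic line meets the curve in up to 2 points, so deg p = 2.
2. From the axis intercepts and sections: it meets the y-axis at y = 0 (among the integer gridlines); it meets the x-axis at x = 0 (among the integer gridlines).
3. Putting this together gives p.

2*x^2 + x*y - x + 3*y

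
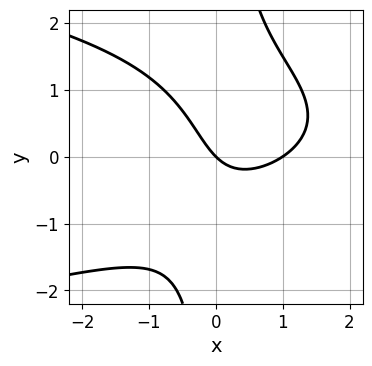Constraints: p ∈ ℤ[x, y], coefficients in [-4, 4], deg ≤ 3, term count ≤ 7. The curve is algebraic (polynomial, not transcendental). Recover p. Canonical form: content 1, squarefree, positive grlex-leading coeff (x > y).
(a) deg p = 3. No degree-2 curve has this shape.
(b) Against the integer gridlines: the x-axis gridline crossings are at x ∈ {0, 1}; it crosses the y-axis at the gridline y = 0.
(c) Matching integer coefficients to the picture gives p.

2*x*y^2 + 2*x^2 - x*y - 2*x - 2*y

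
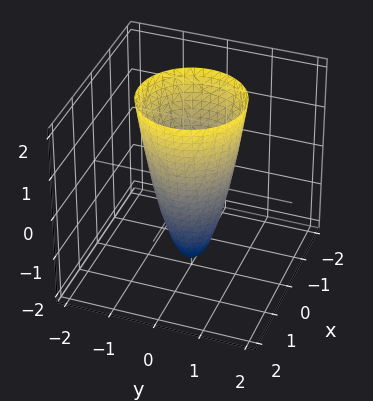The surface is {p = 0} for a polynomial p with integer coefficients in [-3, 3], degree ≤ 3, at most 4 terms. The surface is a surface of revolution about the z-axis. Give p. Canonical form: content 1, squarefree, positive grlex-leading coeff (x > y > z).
First, the degree is 2 — no degree-1 surface has this shape.
Then, symmetries: the z-axis is an axis of rotation, so x and y enter only as x² + y².
Next, against the integer gridlines: a circular section at z = 0 has radius between 0 and 1; it crosses the z-axis at the gridline z = -2.
Finally, matching integer coefficients to the picture gives p.

3*x^2 + 3*y^2 - z - 2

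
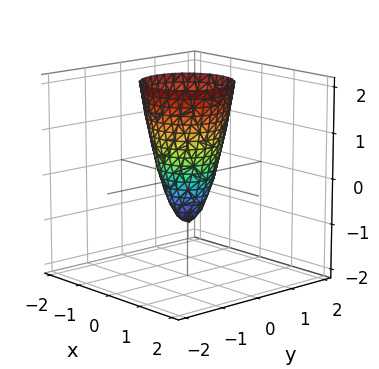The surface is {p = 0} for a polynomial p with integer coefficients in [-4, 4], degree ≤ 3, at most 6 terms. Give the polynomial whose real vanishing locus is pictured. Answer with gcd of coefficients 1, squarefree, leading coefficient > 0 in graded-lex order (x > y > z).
First, the degree is 2 — the shape is more complex than any degree-1 surface.
Then, symmetries: rotational symmetry about the z-axis ⇒ p depends on x, y only through x² + y².
Then, checking where it meets the axes: one z-axis crossing is at z = -1; a circular section at z = 2 has radius exactly 1.
Finally, assembling these constraints gives the stated polynomial.

3*x^2 + 3*y^2 - z - 1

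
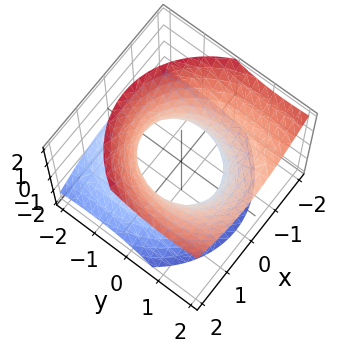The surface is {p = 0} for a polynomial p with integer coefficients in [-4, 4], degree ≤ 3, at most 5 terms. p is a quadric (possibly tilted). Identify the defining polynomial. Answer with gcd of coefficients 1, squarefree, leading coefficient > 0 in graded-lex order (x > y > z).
3*x^2 + 2*y^2 - 3*y*z - 3*z^2 - 3

The degree is 2 — the shape is more complex than any degree-1 surface.
Checking where it meets the axes: among the integer gridlines, it crosses the x-axis at x ∈ {-1, 1}; no z-intercept at any integer in the box.
Putting this together gives p.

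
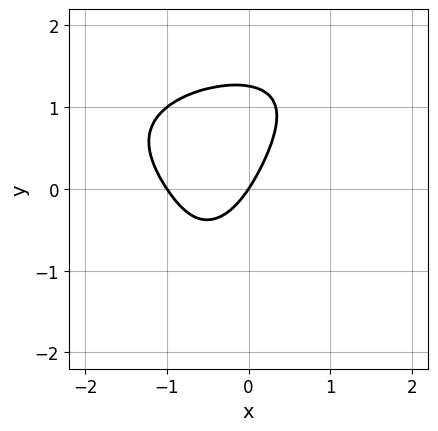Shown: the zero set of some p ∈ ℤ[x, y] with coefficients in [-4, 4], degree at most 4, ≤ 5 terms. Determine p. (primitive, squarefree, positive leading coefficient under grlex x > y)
The degree is 4 — a generic line meets the curve in up to 4 points.
Observable constraints: it meets the y-axis at y = 0 (among the integer gridlines); among the integer gridlines, it crosses the x-axis at x ∈ {-1, 0}.
Fitting integer coefficients to these (and the overall shape) gives p.

x*y^3 - y^4 - 3*x^2 - 3*x + 2*y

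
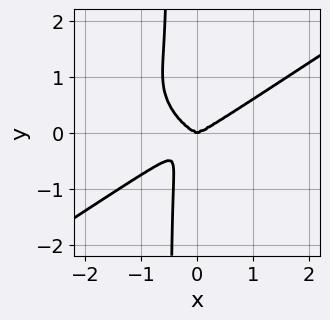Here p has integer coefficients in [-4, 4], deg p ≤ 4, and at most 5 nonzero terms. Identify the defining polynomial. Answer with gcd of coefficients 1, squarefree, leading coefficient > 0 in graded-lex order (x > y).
x^4 - x^2*y^2 - 2*x*y^3 - y^3

Degree: a generic line meets the curve in up to 4 points, so deg p = 4.
From the visible intercepts: it meets the x-axis at x = 0 (among the integer gridlines); one y-axis crossing is at y = 0.
Assembling these constraints gives the stated polynomial.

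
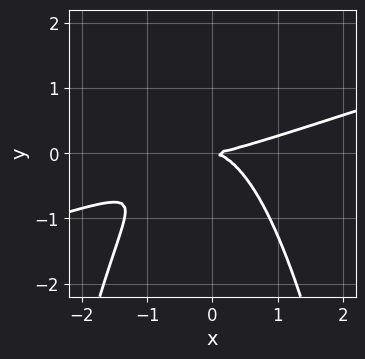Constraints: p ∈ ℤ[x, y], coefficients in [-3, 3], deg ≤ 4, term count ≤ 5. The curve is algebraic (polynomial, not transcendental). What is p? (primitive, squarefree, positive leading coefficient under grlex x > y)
x^3 - 3*x^2*y - 3*y^2

(a) deg p = 3. A generic line meets the curve in up to 3 points.
(b) From the axis intercepts and sections: it crosses the x-axis at the gridline x = 0; it crosses the y-axis at the gridline y = 0.
(c) Solving for integer coefficients yields p as stated.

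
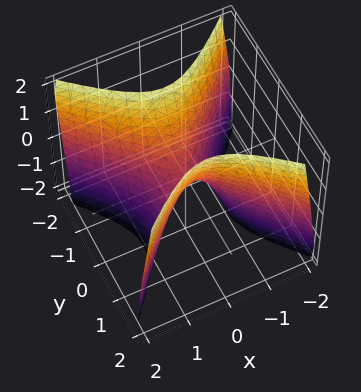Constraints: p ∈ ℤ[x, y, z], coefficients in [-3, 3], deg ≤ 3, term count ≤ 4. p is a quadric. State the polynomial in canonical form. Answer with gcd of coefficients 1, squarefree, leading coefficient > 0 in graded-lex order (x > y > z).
2*x^2 - 2*y^2 + z

deg p = 2.
Symmetries: it's symmetric under x → −x, forcing even powers of x; it's symmetric under y → −y, forcing even powers of y.
Reading off the gridlines: one y-axis crossing is at y = 0; it crosses the z-axis at the gridline z = 0.
Together with the visible shape, these determine p as stated.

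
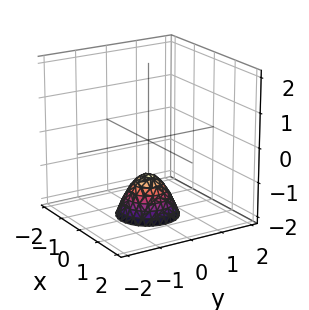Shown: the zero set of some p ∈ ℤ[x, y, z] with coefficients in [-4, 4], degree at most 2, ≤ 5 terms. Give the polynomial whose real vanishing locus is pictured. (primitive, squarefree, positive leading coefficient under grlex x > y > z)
3*x^2 + 3*y^2 + 2*z + 2

(a) Degree: no degree-1 surface has this shape, so deg p = 2.
(b) Symmetries: rotational symmetry about the z-axis ⇒ p depends on x, y only through x² + y².
(c) Against the integer gridlines: the surface avoids every integer y-axis point in the box; it misses every integer gridline on the x-axis.
(d) These observations pin down the coefficients.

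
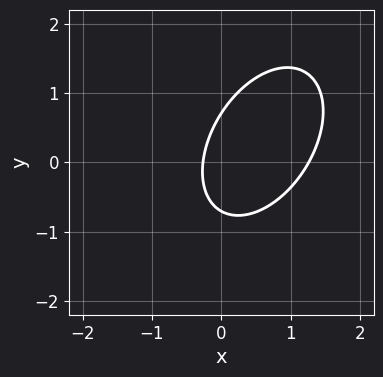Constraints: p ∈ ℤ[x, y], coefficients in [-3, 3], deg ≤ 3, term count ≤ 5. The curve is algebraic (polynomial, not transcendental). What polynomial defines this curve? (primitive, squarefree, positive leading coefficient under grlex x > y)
First, degree: a generic line meets the curve in up to 2 points, so deg p = 2.
Finally, putting this together gives p.

3*x^2 - 2*x*y + 2*y^2 - 3*x - 1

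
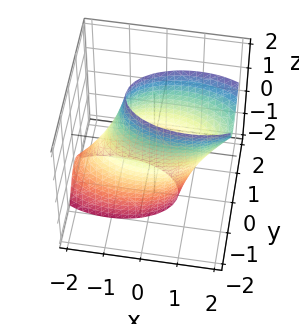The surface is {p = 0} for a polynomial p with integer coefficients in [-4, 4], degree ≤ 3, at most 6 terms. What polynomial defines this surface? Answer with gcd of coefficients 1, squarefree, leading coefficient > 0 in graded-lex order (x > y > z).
1. The degree is 2 — the shape is more complex than any degree-1 surface.
2. Observable constraints: the surface avoids every integer z-axis point in the box.
3. Assembling these constraints gives the stated polynomial.

x^2 - x*z + 3*y^2 - 2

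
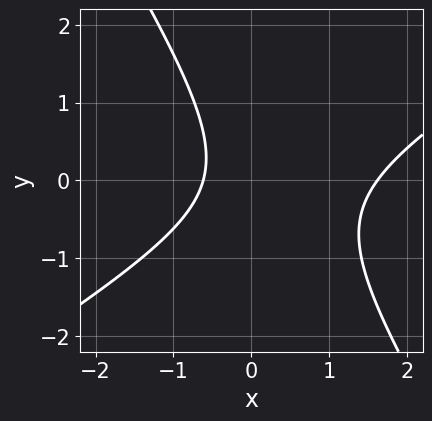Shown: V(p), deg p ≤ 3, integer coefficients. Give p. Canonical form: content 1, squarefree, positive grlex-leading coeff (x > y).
Degree: no degree-1 curve has this shape, so deg p = 2.
Checking where it meets the axes: no y-intercept at any integer in the box.
Solving for integer coefficients yields p as stated.

x^2 - x*y - y^2 - x - 1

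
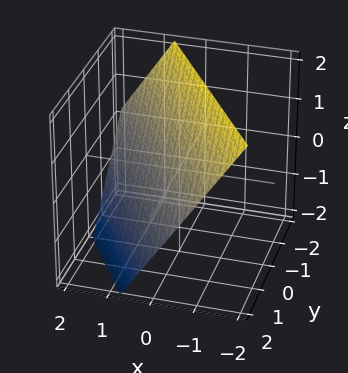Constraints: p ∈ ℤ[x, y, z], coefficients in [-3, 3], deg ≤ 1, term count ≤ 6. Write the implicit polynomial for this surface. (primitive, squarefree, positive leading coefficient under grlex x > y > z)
3*x + 2*y + 2*z - 2

Degree: every cross-section is a straight line — this is a plane, so deg p = 1.
From the axis intercepts and sections: it crosses the y-axis at the gridline y = 1; it meets the z-axis at z = 1 (among the integer gridlines).
Fitting integer coefficients to these (and the overall shape) gives p.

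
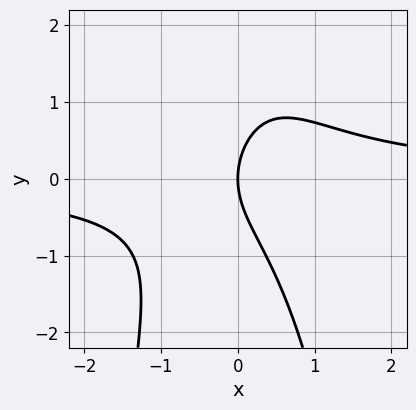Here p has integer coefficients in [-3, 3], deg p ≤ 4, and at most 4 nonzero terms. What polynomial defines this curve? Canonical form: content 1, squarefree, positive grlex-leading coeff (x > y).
2*x^2*y + y^2 - 2*x

1. Degree: the shape is more complex than any degree-2 curve, so deg p = 3.
2. Observable constraints: it crosses the x-axis at the gridline x = 0; it crosses the y-axis at the gridline y = 0.
3. Solving for integer coefficients yields p as stated.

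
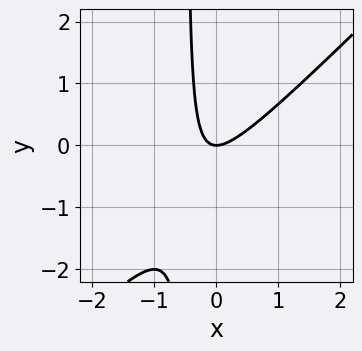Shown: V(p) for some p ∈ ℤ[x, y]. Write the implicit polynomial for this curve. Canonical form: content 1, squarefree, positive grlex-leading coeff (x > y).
First, degree: the shape is more complex than any degree-1 curve, so deg p = 2.
Then, against the integer gridlines: it crosses the x-axis at the gridline x = 0; it crosses the y-axis at the gridline y = 0.
Finally, solving for integer coefficients yields p as stated.

2*x^2 - 2*x*y - y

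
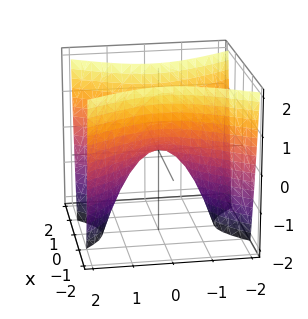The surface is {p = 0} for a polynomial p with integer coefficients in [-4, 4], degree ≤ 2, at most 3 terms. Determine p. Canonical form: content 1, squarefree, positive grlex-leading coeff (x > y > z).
1. The degree is 2 — a saddle surface; a quadric.
2. Symmetries: it's symmetric under y → −y, forcing even powers of y; the x ↦ −x reflection is a symmetry, so x appears only in even powers.
3. Observable constraints: one y-axis crossing is at y = 0; one x-axis crossing is at x = 0; one z-axis crossing is at z = 0.
4. These observations pin down the coefficients.

2*x^2 - y^2 - z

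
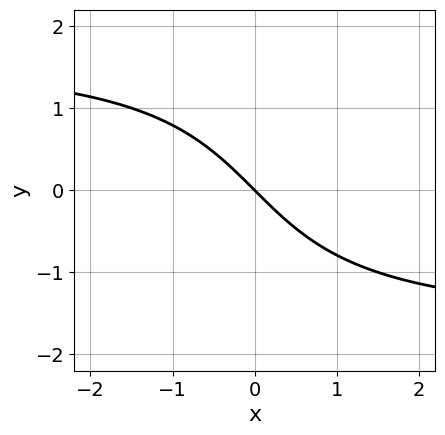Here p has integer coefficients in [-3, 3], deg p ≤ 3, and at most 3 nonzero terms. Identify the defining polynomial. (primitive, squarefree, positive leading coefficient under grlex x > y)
x*y^2 - 3*x - 3*y

1. deg p = 3. The shape is more complex than any degree-2 curve.
2. From the axis intercepts and sections: it meets the x-axis at x = 0 (among the integer gridlines); one y-axis crossing is at y = 0.
3. These observations pin down the coefficients.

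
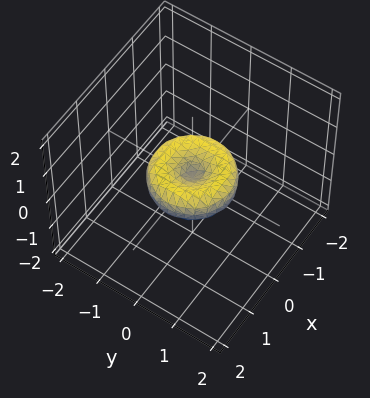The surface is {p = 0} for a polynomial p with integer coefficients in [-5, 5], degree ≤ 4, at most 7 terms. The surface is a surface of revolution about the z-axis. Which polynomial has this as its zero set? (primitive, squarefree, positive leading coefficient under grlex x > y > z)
2*x^4 + 4*x^2*y^2 + 2*y^4 - 2*x^2 - 2*y^2 + 3*z^2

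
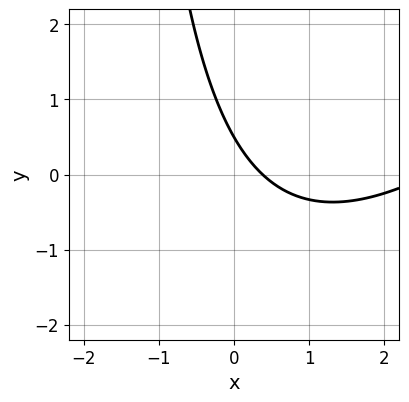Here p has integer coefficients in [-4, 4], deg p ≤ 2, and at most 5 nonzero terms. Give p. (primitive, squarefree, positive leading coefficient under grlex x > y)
x^2 - x*y - 3*x - 2*y + 1

(a) deg p = 2.
(b) Solving for integer coefficients yields p as stated.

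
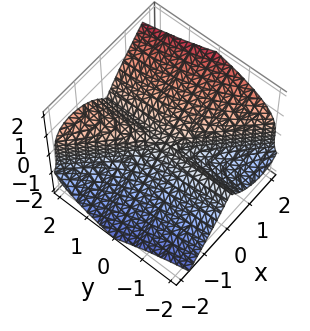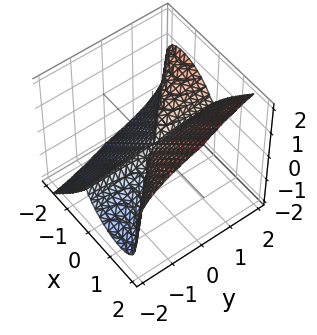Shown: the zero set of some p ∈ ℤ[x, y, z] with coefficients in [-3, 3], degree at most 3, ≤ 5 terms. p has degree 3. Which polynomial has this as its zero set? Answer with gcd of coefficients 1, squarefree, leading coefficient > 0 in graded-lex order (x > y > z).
x^3 + x^2*y - z^3

(a) Degree: a generic line meets the surface in up to 3 points, so deg p = 3.
(b) Reading off the gridlines: the visible y-axis segment lies entirely on the surface; it crosses the z-axis at the gridline z = 0.
(c) Fitting integer coefficients to these (and the overall shape) gives p.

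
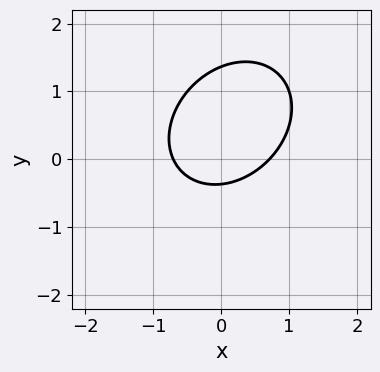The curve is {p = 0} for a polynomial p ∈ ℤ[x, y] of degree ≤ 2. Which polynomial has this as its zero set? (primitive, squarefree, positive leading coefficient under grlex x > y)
2*x^2 - x*y + 2*y^2 - 2*y - 1

deg p = 2. No degree-1 curve has this shape.
The integer polynomial consistent with all of this is the stated p.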